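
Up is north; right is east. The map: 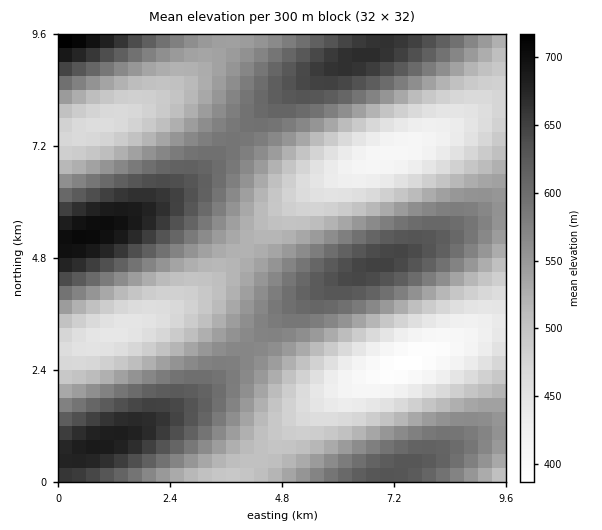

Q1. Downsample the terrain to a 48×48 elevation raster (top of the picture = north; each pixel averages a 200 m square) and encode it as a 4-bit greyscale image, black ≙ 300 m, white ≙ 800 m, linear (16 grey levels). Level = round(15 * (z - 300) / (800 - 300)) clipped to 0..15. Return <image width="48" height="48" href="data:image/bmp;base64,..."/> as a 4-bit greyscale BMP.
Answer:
<image width="48" height="48" href="data:image/bmp;base64,Qk32BAAAAAAAAHYAAAAoAAAAMAAAADAAAAABAAQAAAAAAIAEAAATCwAAEwsAABAAAAAAAAAAAAAAABEREQAiIiIAMzMzAERERABVVVUAZmZmAHd3dwCIiIgAmZmZAKqqqgC7u7sAzMzMAN3d3QDu7u4A////ALuqqpmIh3ZmZmZmZ3eImZmqqqqpmYh3Zru7uqqZiId3ZmZmZnd4iJmaqqqqmZiHdru7u7uqmYiHd2ZmZmd3iImZmqqqqZmId7vMy7u6qpmId3ZmZmZnd3iImZmamZmYh7u8zMu7uqmYiHdmZmZmZnd4iJmZmZmYiKu7u8u7u6qZiId2ZmVVZmZnd4iImZmIiKqru7u7u6qpmId2ZlVVVVVWZnd4iIiIiJmqqru7u6qqmYh3ZlVVREVVVWZnd3eIh4iZmqqqqqqqmYh3ZlVURERERFVWZmd3d3eIiZmaqqqpmZiHdmVUREMzNERFVWZmd2Z3eIiJmZmZmZiHdmVVRDMzMzNERFVWZmZmZ3d4iJmZmZiId2ZVREMzMzMzNERVVlVVVmZ3eIiIiIiId3ZlVEQzMzMzM0RFVVVVVVVmZ3eIiIiIh3dmVVRDMzMzMzNEVVVURFVVZmd3iIiIiId3ZlVEQzMzMzNERVVURERVVWZnd4iIiIiHd2ZVREQzMzM0RGVVRERFVVZmd3iIiIiIh3dmVVREQzNERGZlVVREVVVmZ3iIiZmZiIh3ZmVVRERERHdmZVVVVVVWZ3eIiZmZmZmIh3ZlVVRERIh3ZmZVVVVWZneIiZmZqpmZiId2ZlVVVZmIh3ZmZlVmZnd4iJmaqqqqmZiHd2ZlVaqZmId3ZmZmZmd3iJmaqqqqqpmYh3dmZbuqqZiId3ZmZmd3iImZqqqqqqqZmId2Zsu7uqmZiHd3d3d3eIiZmqqquqqqmYiHdszMu7qpmYh3d3d3d3iJmaqqqqqqqZiId8zMzLu6qZiId3d3d3eIiZmaqqqqqpmId8zMzMy7qqmYh3d2Znd3eIiZmqqqqpmYh8zMzMzLuqqZiHd2ZmZmd3eIiZmZmZmYh7vMzMzLu6qZmId2ZmZmZmd3eIiZmZmYiKu7u8zLu7qpmId2ZmVVVVZmZ3eIiIiIiJqqu7u7u7qqmYh3ZlVVVVVVVmZ3d4iIiImZqqqru6qqmYh3ZlVUREREVVVmZ3d3d3iImZmqqqqqmYiHdmVUREREREVVZmZ3d3d3iImZmaqpmZiHdmVVREQzM0REVVZmd2Zmd3iImZmZmZiId2ZVVEQzMzNERVVmZ1VmZmd3iImZmZmIh3ZmVURDMzM0REVVZlVVVWZnd4iImZmYiId2ZVVEQzMzRERVZlVVVVVmZ3eIiJmZmIh3dmVVRERERERVVmVVVVVWZnd4iJmZmZiIh3ZlVURERERFVWZVVVVVZmd3iImZmZmZiId2ZlVURERVVXZmZVVVVmZ3eImZmaqpmZiHd2ZlVVVVVYd3ZmZmZmZneIiZmqqqqqmZiHdmZlVVVZiId2ZmZmZnd4iZmqqqqqqpmYh3dmZlVamZiHd3ZmZ3d4iJmqqru7uqqpmIh3ZmZrqqmYiHd3d3d3iJmaqru7u7uqqZiHd2Zsu7qpmYiHd3d3iImZqqu7u7u7qpmYh3ZszLu6qZmIh3d3eIiJmaqru7u7uqqZiHdt3MzLuqmZiId3d3iImZqqq7u7uqqZmIdw=="/>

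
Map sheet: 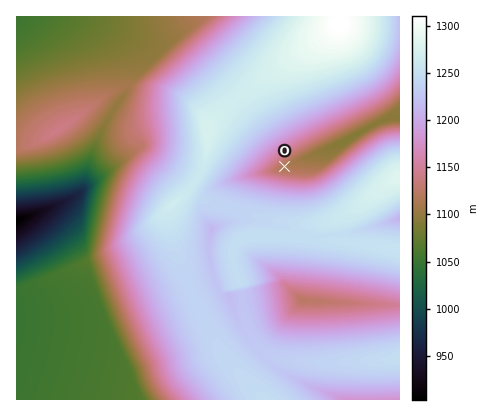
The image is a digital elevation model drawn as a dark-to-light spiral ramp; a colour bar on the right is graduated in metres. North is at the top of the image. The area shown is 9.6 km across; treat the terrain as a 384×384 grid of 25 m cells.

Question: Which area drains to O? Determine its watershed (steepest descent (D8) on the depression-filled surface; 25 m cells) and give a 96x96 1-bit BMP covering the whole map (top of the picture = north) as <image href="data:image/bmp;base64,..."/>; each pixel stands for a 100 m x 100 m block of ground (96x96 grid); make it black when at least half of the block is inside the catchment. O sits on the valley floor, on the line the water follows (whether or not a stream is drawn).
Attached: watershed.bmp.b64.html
<image width="96" height="96" href="data:image/bmp;base64,Qk2+BAAAAAAAAD4AAAAoAAAAYAAAAGAAAAABAAEAAAAAAIAEAAATCwAAEwsAAAIAAAAAAAAA////AAAAAAAAAAAAAAAAAAAAAAAAAAAAAAAAAAAAAAAAAAAAAAAAAAAAAAAAAAAAAAAAAAAAAAAAAAAAAAAAAAAAAAAAAAAAAAAAAAAAAAAAAAAAAAAAAAAAAAAAAAAAAAAAAAAAAAAAAAAAAAAAAAAAAAAAAAAAAAAAAAAAAAAAAAAAAAAAAAAAAAAAAAAAAAAAAAAAAAAAAAAAAAAAAAAAAAAAAAAAAAAAAAAAAAAAAAAAAAAAAAAAAAAAAAAAAAAAAAAAAAAAAAAAAAAAAAAAAAAAAAAAAAAAAAAAAAAAAAAAAAAAAAAAAAAAAAAAAAAAAAAAAAAAAAAAAAAAAAAAAAAAAAAAAAAAAAAAAAAAAAAAAAAAAAAAAAAAAAAAAAAAAAAAAAAAAAAAAAAAAAAAAAAAAAAAAAAAAAAAAAAAAAAAAAAAAAAAAAAAAAAAAAAAAAAAAAAAAAAAAAAAAAAAAAAAAAAAAAAAAAAAAAAAAAAAAAAAAAAAAAAAAAAAAAAAAAAAAAAAAAAAAAAAAAAAAAAAAAAAAAAAAAAAAAAAAAAAAAAAAAAAAAAAAAAAAAAAAAAAAAAAAAAAAAAAAAAAAAAAAAAAAAAAAAAAAAAAAAAAAAAAAAAAAAAAAAAAAAAAAAAAAAAAAAAAAAAAAAAAAAAAAAAAAAAAAAAAAAAAAAAAAAAAAAAAAAAAAAAAAAAAAAAAAAAAAAAAAAAAAAAAAAAAAAAAAAAAA+AAAAAAAAAAAAAAP+AAAAAAAAAAAAAB/+AAAAAAAAAAAAAP/+AAAAAAAAAAAAB//+AAAAAAAAAAAAf//+AAAAAAAAAAAA///+AAAAAAAAAAAA///+AAAAAAAAAAAA///+AAAAAAAAAAAAf//+AAAAAAAAAAAAf//+AAAAAAAAAAAAP//+AAAAAAAAAAAAP//+AAAAAAAAAAAAH//+AAAAAAAAAAAAH//8AAAAAAAAAAAAH//4AAAAAAAAAAAAD//wAAAAAAAAAAAAD//gAAAAAAAAAAAAD//AAAAAAAAAAAAAD/+AAAAAAAAAAAAAD/8AAAAAAAAAAAAAD/4AAAAAAAAAAAAAH/wAAAAAAAAAAAAAD/gAAAAAAAAAAAAAB/AAAAAAAAAAAAAAA+AAAAAAAAAAAAAAAcAAAAAAAAAAAAAAAAAAAAAAAAAAAAAAAAAAAAAAAAAAAAAAAAAAAAAAAAAAAAAAAAAAAAAAAAAAAAAAAAAAAAAAAAAAAAAAAAAAAAAAAAAAAAAAAAAAAAAAAAAAAAAAAAAAAAAAAAAAAAAAAAAAAAAAAAAAAAAAAAAAAAAAAAAAAAAAAAAAAAAAAAAAAAAAAAAAAAAAAAAAAAAAAAAAAAAAAAAAAAAAAAAAAAAAAAAAAAAAAAAAAAAAAAAAAAAAAAAAAAAAAAAAAAAAAAAAAAAAAAAAAAAAAAAAAAAAAAAAAAAAAAAAAAAAAAAAAAAAAAAAAAAAAAAAAAAAAAAAAAAAAAAAAAAAAAAAAAAAAAAAAAAAAAAAAAAAAAAAAAAAAAAAAAAAA="/>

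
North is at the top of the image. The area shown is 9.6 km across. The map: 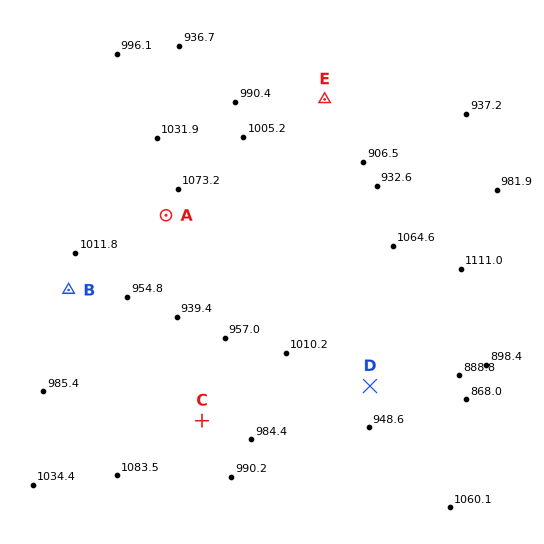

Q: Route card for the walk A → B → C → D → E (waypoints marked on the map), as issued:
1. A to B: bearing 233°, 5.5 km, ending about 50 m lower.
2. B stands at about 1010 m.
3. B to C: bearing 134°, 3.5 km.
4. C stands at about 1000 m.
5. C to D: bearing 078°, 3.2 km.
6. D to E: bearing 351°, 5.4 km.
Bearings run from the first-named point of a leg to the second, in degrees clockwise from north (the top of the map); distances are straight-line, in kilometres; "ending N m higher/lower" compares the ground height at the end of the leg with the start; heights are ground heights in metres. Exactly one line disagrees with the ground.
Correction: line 1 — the distance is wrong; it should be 2.3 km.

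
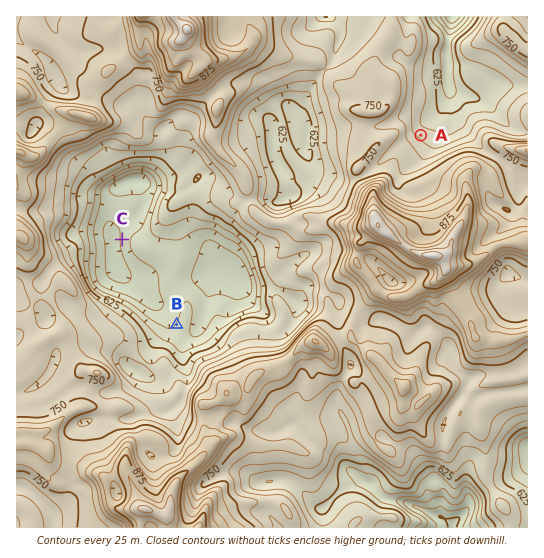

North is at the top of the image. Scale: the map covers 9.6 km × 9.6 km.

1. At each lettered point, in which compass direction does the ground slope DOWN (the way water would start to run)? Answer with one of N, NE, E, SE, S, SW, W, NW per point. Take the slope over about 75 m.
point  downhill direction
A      NE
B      NW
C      W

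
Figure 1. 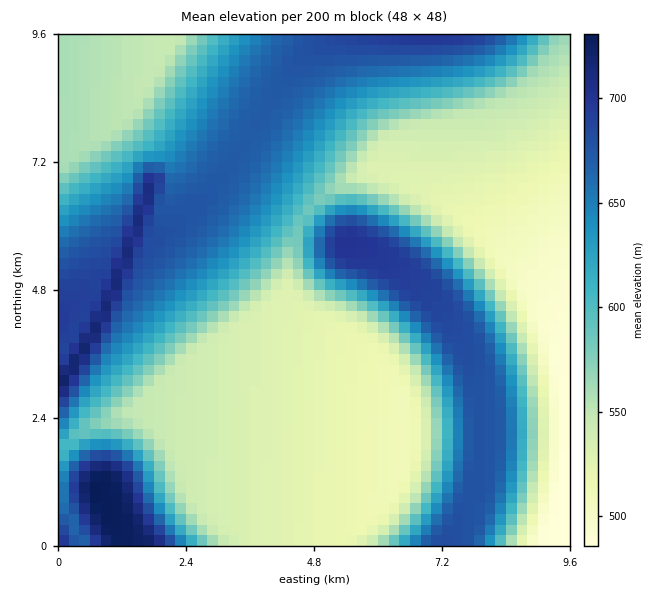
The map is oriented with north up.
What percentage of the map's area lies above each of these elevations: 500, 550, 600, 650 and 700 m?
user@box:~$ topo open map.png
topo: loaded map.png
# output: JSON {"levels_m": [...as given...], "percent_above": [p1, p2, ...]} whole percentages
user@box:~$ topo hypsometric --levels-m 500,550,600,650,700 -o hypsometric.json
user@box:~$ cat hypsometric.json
{"levels_m": [500, 550, 600, 650, 700], "percent_above": [97, 61, 46, 30, 3]}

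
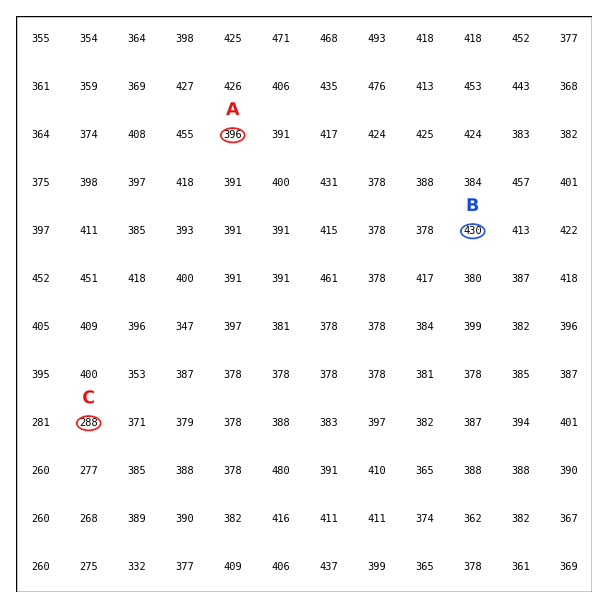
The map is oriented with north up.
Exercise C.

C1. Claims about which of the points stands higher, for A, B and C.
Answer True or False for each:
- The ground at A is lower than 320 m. False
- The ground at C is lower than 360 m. True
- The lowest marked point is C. True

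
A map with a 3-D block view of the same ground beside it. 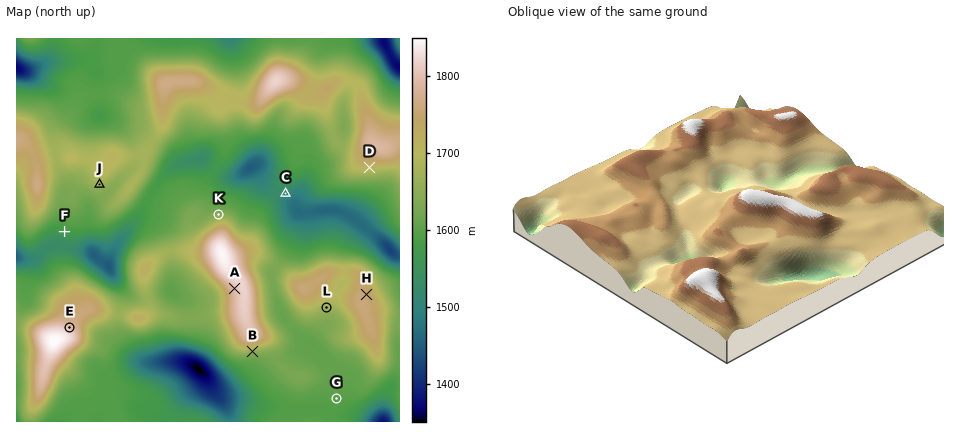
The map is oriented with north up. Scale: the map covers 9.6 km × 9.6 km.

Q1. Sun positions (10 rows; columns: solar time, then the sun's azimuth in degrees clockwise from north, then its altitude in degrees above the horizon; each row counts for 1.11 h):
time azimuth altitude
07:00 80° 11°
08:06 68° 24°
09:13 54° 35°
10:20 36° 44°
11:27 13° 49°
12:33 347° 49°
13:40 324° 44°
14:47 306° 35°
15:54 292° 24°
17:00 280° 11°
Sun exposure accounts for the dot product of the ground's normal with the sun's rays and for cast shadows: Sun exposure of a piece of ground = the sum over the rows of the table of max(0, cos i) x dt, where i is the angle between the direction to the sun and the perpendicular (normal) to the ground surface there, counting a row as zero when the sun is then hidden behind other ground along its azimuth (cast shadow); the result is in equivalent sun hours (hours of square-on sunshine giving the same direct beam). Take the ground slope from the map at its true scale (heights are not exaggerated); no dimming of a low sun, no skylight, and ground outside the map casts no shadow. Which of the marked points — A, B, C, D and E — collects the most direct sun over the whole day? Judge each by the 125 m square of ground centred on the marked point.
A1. E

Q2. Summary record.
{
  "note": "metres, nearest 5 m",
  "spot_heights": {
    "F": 1570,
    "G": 1595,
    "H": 1750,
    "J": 1665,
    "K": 1640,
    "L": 1670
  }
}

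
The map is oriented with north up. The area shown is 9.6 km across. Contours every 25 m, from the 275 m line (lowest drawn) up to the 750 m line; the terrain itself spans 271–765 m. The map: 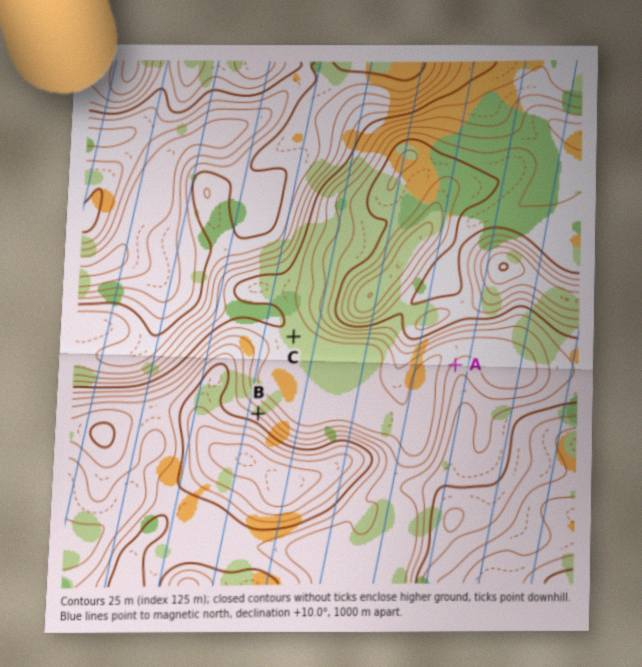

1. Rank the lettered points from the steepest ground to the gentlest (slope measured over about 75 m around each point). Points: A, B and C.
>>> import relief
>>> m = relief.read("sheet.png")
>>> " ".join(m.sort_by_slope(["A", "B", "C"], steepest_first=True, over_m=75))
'B A C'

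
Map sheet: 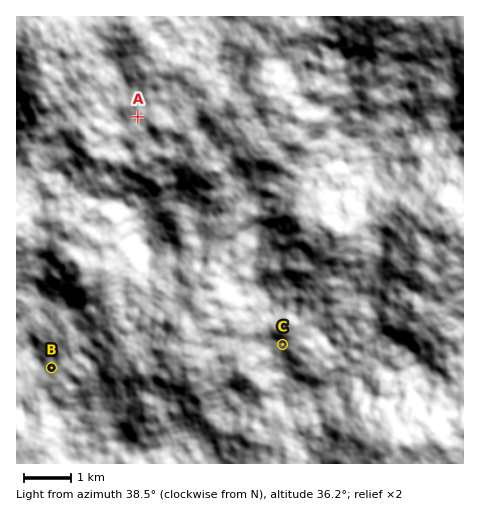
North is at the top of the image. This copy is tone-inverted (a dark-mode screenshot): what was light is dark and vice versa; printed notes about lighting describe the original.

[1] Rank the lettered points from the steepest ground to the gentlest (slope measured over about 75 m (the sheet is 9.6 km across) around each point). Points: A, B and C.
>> B C A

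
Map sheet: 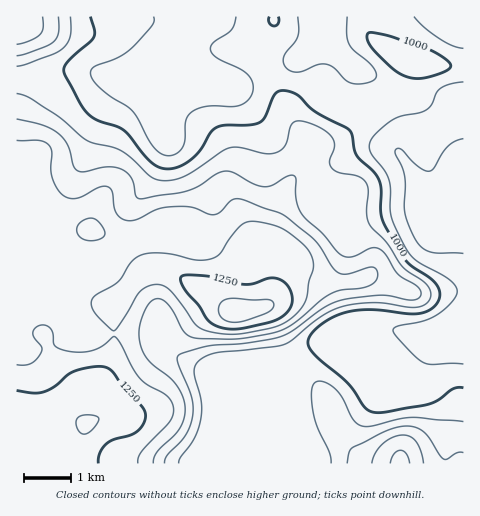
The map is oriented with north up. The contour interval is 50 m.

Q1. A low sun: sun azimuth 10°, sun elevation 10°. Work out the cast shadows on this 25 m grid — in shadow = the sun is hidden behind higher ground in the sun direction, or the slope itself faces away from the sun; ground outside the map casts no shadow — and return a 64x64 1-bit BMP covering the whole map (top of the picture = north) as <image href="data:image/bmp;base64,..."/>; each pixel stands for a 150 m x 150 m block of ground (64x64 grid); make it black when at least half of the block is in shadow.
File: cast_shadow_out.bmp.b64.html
<image width="64" height="64" href="data:image/bmp;base64,Qk0+AgAAAAAAAD4AAAAoAAAAQAAAAEAAAAABAAEAAAAAAAACAAATCwAAEwsAAAIAAAAAAAAA////AAAAAAAAAAAAAAAAAAAAAAAAAAAAAAAAAAAAAAAAAAAAAAAAAAAAAAAAAAAAAAAAAAAAAAAAAAAAAAAAAAAAAAAAAAAAAAAAAAAAAAAAAAAAAAAAAAAAAA4AAAAAAAAAH8AAAAAAAAA/8AAAAAAAAD/4AAAAAAAAf/wAAAAAAAB//gAAAAAAAH//AAAAAAAAf//8AAAAAAB/////wAAAAD/////gAAAAD/////AAAAAAAf//8AAAAAAAP//wAAAAAAAP/4AAAAwAAAH4AAAACAAAAAAAAAAAAAAAAAAAAAAAAAAAAAAAAAAAAAAAAAAAAAAAAAAAAAAAAAAAAAAAAAAAAAAAAAAAAAAAAAAAAAAAAAAAAAAAAAAAAAAAAAAAAAAAAAAAAAAAAAAAAAAAAAAAAAAAAAAAAAAAAAAAAAAAAAAAAAAAAAAAAAAAAAAAAAAAAAAAAAAAAAAAAAAAAAAAAAAAAAAAAAAAAAAAAAAAAAAAAAAAAAAAAAAAAAAAAAAAAAAAAAAAAAAAAAAAAAAAAAAAAAAAAAAAAAAAAAAAAAAAAAAAAAAAAAAAAAAAAAAAAAAAAAAAAAAAAAAAAAAAAAGA4AAAAAAAAAD4AAAAAAAAAPwAAAAAAAAA+AAAAAAAAAAAAAAAAAAAAAAAAAAAAAAAAAAAAAAAAAAAAAAAAAAAAA=="/>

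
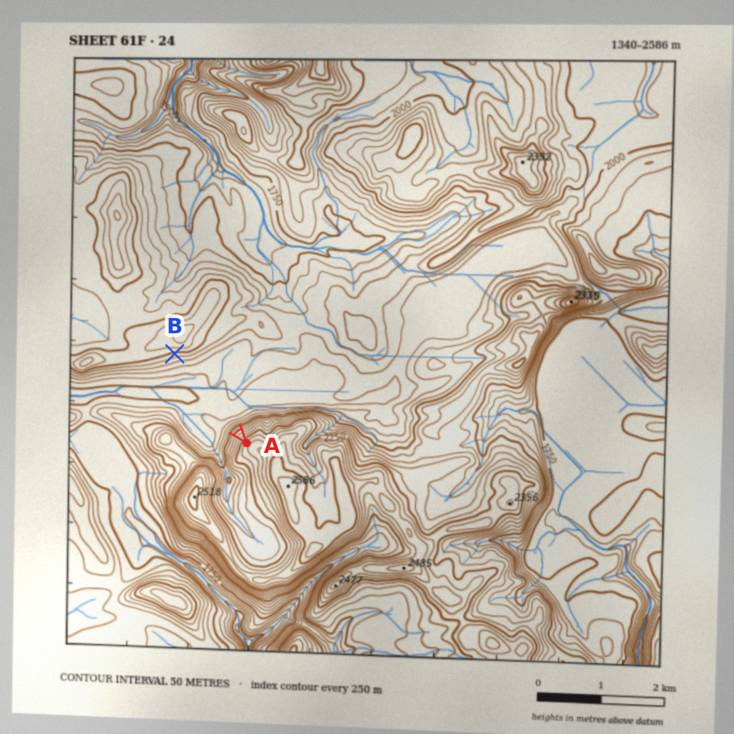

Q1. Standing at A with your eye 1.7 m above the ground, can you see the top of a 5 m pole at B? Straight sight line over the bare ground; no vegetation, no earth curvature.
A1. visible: true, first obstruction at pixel None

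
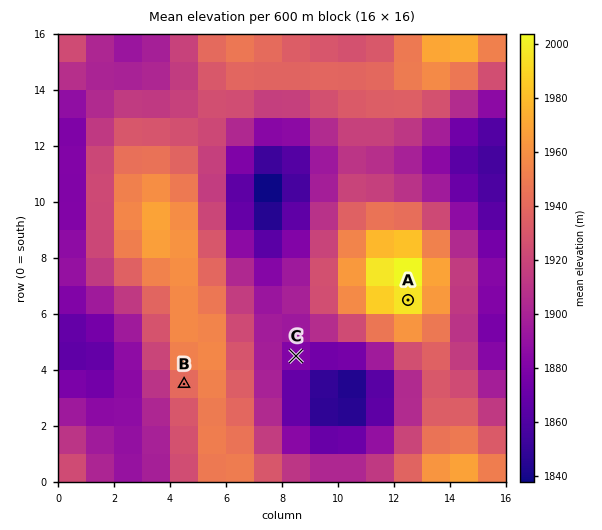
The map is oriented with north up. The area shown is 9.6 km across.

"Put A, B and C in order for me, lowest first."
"C B A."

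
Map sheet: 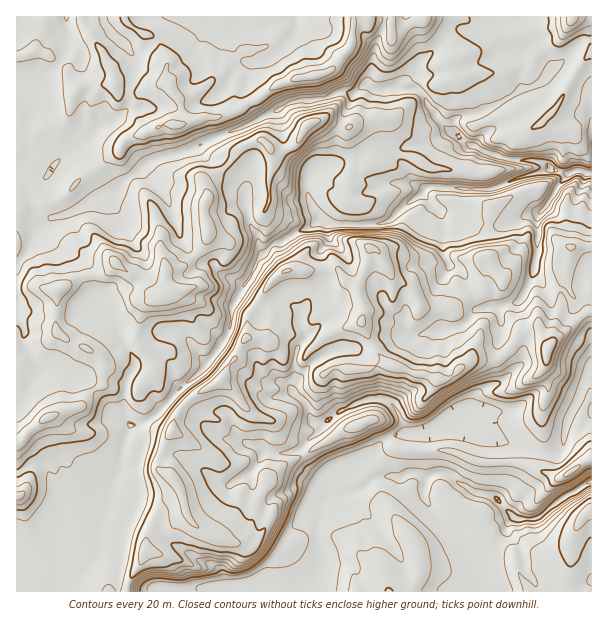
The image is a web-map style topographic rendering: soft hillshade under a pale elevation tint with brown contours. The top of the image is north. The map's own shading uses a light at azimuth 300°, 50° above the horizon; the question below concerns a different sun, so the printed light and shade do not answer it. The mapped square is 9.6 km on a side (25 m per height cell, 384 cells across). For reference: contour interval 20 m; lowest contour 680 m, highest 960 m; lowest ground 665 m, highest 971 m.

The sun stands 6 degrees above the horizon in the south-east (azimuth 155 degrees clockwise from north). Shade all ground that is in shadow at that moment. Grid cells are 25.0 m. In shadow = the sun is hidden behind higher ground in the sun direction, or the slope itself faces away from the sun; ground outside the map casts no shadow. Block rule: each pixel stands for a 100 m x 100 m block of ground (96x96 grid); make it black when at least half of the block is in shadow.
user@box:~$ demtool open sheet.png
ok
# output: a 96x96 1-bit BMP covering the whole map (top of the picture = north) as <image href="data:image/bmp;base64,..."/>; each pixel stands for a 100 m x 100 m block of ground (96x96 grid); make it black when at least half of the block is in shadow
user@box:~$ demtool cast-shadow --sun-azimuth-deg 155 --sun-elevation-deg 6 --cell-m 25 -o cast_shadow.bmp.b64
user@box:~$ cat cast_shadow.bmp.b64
<image width="96" height="96" href="data:image/bmp;base64,Qk2+BAAAAAAAAD4AAAAoAAAAYAAAAGAAAAABAAEAAAAAAIAEAAATCwAAEwsAAAIAAAAAAAAA////AAAAAAAAAAAAAAAAAAAAAAAAAAAAAAAAAAAAAAAAACAAAAAAAAAAAAAAACAAAAAAAAAAAAAAADAAAAAAAAAAAAAAADAAAAAAAAAAAAAAADAAAAAAAAAAAAAAADgAAAAAAAAAIAAAADgAAAAAAAAAIAAAADgAAAAAAAAAf4AAADwAAAAAAAAAf+AAADwAAAAAAAAAf/AAAB4AAAAAAAAAf/gAAB4AAAAAAAAAcf4AAB4AACAAAAABgP8AAA4AADAAAAAfAH+AAAYAAAAAAAAcAD/AAAAACAAAAABgAB/AAAAABAAAAAcAAAfAAAAAAAAAAAcAAGAAAAYAAMAAAAAAAPgAAAYAAPAAAAAAA/wAAAcAAP4AAAAH//4AAAcAAnEAAAAP+P8AAA8AAADAAP/AAP8AAA8AAADwAM+AAH+AAA+AAAB4AAAAAD/AAA/AAAA+AAAAAD7wAAfAAAA/wAAAABz4AAPgAAAf8AAAAAD+AAPgAGAH/AAAAAB/4AHwAD4D/AAABgA/4AH4AAwA+GAAAwA/4AB+AAAAADABgAAAABA/AAAAAAAB4AAAABA/wACAAAAAOAAAABgf4ADAAAAAPgAAAAAP4ABwAD+AHgAAAAAH8AB/4f/gDgAAAAAH+AE/g//gAAAAAAAH+AGGA//wAAAAAAAB+AHAAgPwAAAAAAAA/ADAAAP4AIAAAAAAfgAAAAH4AIAAAAAAPAAAAAA8ANAAAAAAPAAAAAAcHsAAAAAAPgAAAAAOfsAAAAAAPgAAAAAOfgAAAAAAHwAAAAAAPgAAAAAAHwAAAAAADgAAAAAAD4AAAAAADgD/AAAcD8AAAAEABgD/gAAeD+AAAAGAAgD/4AIGA/AAAADAAwD/wBYAA/+AgACAAQD/gB4AAf5wAAAAAYB+B/4AAf8+AAH+AYA8D/ggAf+8AD//k4AAD/8AAf/8////658AB/8AAP//////+/8AD98AAB////v///8AHw4AAAf///P///4APgwAAAP//8P/n/wAHAAAAAP//8P8B+AAGAAAAAH///BwA+AAAAAGAAHf+Hg/A+YAAAAGAAAf8B//4PYAAAQEAAAfwA///H4AAAgAAAAeAAAA//8AAAAEAAAcAAAAP/8AAAA/gAAIAAADj/4AAAH/wAAAAAAv/8AAAAD/gAAAAAD//gAAAAA/wAAAAAD/gAAAAIAf+AAAAAB8AAAAAcAB/wQAAAHwAAAAAfAAf/4AAAHAAAAAAf4AH/8AAAAAAAAAAf/AB/+DAAA4AAAAAP/mAf/zgAA+AAAAAB/HwD/5vgAAAAAAAAOD4B/9/4AAAAAAAAAAAwf//+AAAAAAAAAAA4H8/+AAAAAAAAAAAeAAf8AAAAAAAAAAAPwAAAAAAAAAAAQAAP/AAAAAAAAAAAAAAH/wAAAAAAAAAAAAAH/4AAAAAAAAAAAAAD/4AAAAAAAAAAAAAB/+AAAAAAAAAAAAAA//AAAAAAAAAAAAAAf/AAAAAAAAAAAAAAAeAAAAAAAAAAAAAAAeAAAAAAAAAAAAAAAAAAAAAAA="/>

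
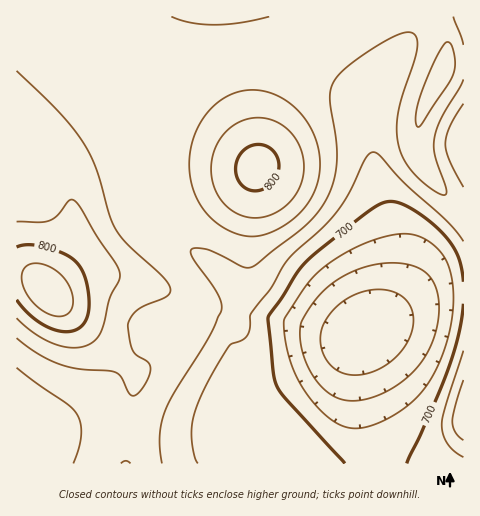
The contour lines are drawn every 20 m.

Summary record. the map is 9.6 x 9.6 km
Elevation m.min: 625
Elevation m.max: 840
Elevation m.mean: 735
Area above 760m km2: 20.4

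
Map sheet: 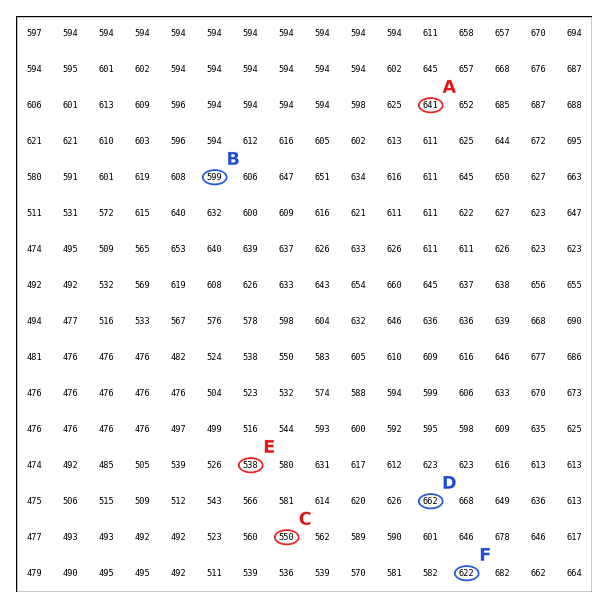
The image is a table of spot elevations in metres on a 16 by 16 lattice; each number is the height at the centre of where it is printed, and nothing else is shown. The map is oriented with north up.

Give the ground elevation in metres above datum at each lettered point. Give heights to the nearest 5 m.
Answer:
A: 640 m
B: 600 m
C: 550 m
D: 660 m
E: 540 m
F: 620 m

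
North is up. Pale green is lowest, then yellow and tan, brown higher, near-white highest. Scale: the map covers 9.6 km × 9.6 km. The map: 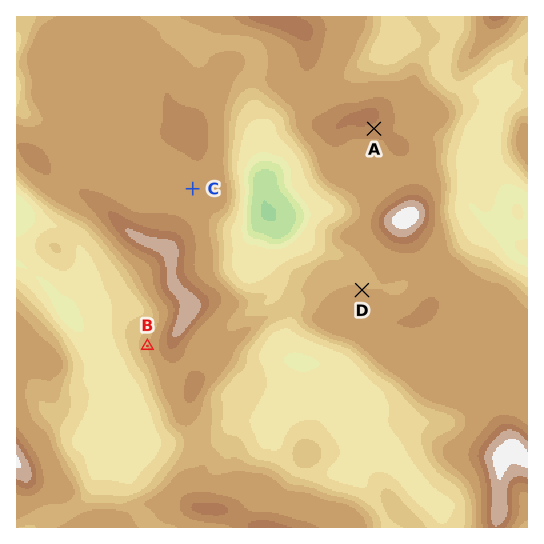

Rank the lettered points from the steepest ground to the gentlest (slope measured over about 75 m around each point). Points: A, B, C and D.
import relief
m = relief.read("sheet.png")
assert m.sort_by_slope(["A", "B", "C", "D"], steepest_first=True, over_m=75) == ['B', 'A', 'D', 'C']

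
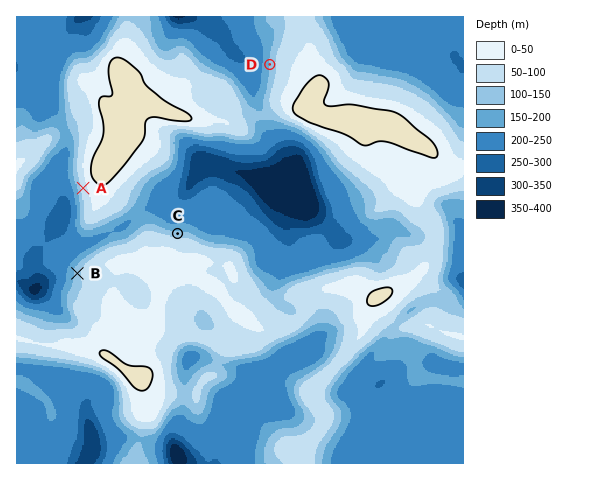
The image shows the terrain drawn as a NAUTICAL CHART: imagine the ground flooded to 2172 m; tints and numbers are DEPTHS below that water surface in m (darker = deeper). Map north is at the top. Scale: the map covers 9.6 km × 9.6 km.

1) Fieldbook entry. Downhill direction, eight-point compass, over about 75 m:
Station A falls W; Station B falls W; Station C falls N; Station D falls W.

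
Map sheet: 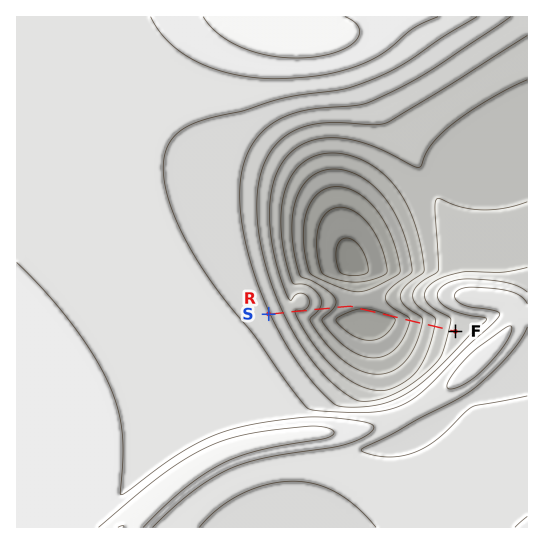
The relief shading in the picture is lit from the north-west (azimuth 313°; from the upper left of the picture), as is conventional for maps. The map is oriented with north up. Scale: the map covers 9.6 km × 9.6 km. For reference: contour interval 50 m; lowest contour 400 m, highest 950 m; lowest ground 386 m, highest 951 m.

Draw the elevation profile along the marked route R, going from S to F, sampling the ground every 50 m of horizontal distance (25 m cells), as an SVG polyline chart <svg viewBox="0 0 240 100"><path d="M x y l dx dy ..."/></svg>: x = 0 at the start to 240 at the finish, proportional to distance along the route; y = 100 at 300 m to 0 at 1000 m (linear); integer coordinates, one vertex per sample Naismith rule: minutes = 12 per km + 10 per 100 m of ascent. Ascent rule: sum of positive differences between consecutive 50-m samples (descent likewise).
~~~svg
<svg viewBox="0 0 240 100"><path d="M0 35l3 1 4 2 3 1 3 2 4 1 3 2 4 1 3 2 3 2 4 1 3 0 3 0 4 0 3 1 4 0 3 2 3 1 4 2 3 1 3 1 4 2 3 1 3 1 4 2 3 1 4 1 3 1 3 0 4 1 3 1 3 0 4 1 3 0 3 1 4 0 3 1 4 0 3 0 3 0 4 0 3 0 3 0 4 0 3 0 4 0 3-1 3 0 4-1 3 0 3-1 4-1 3-1 3-2 4-1 3-2 4-1 3-2 3-1 4-2 3-1 3-2 4-1 3-2 4-1 3-1 3-2 4-1 3-1 3-1 4-1 3-1 1-1"/></svg>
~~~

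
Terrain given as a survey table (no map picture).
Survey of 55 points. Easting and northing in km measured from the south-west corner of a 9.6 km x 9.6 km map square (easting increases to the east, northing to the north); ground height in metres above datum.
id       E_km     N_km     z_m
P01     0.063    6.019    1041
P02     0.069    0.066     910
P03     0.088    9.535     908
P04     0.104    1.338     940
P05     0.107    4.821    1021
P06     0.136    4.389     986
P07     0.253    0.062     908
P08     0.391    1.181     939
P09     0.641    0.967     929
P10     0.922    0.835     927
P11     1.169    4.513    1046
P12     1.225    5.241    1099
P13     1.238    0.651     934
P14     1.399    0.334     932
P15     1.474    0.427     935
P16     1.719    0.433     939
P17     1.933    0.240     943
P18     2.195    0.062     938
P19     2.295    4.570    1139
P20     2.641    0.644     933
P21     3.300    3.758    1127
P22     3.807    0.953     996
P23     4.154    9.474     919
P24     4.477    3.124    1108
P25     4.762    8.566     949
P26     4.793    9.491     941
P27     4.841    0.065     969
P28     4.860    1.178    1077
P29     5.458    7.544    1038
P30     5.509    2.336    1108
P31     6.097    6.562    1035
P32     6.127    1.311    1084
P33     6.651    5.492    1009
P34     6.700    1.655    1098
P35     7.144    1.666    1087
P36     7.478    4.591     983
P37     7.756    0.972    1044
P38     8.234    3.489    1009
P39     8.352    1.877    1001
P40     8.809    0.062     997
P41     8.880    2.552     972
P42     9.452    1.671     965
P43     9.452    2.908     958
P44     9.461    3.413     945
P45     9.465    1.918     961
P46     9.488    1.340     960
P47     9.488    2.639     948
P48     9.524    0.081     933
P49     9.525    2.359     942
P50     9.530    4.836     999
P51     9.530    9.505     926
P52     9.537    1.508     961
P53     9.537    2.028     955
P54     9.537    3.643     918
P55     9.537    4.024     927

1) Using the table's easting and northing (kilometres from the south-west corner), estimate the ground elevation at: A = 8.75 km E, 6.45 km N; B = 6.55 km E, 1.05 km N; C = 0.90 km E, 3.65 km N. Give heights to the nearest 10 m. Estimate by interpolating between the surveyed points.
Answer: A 1010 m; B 1090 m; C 1000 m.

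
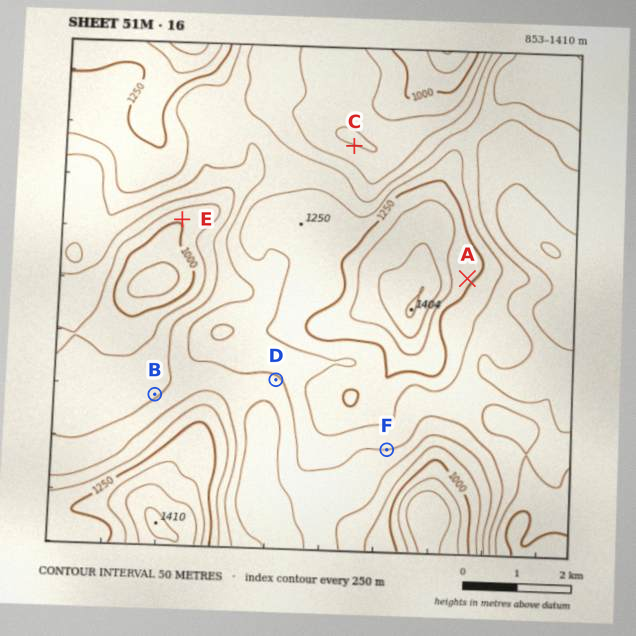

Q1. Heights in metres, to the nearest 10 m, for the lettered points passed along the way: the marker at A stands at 1260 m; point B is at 1090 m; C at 1050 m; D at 1140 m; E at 1010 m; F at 1150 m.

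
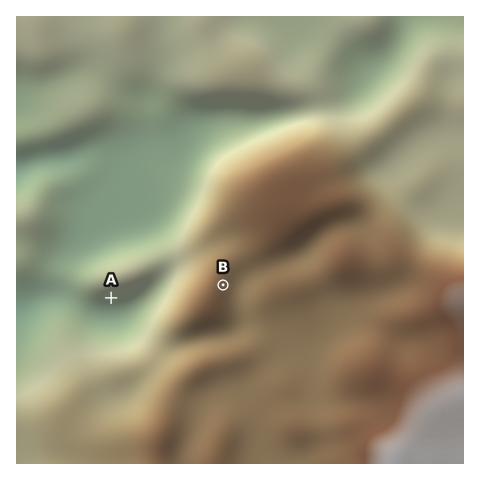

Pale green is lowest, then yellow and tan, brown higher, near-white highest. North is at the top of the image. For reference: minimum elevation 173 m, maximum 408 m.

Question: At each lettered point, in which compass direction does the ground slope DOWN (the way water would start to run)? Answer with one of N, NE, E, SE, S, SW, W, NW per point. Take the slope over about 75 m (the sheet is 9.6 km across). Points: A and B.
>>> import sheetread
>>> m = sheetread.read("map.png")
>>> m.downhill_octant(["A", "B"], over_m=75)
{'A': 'S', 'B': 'E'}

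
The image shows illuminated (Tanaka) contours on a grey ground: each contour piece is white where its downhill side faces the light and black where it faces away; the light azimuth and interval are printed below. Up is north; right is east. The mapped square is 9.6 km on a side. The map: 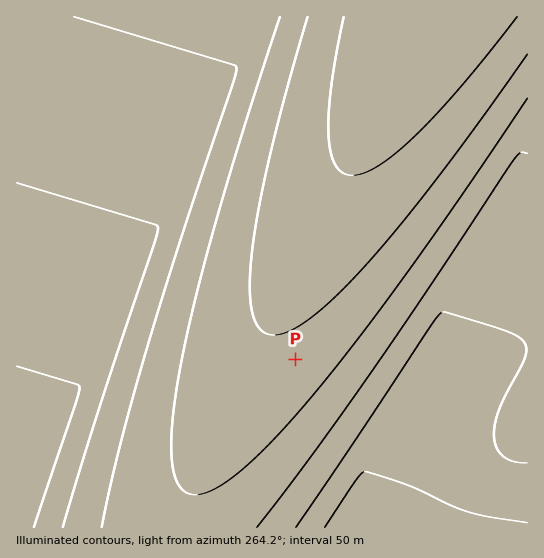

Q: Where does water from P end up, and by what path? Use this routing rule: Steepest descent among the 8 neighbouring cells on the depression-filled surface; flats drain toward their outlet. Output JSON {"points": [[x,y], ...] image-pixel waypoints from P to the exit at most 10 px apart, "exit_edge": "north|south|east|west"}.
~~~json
{"points": [[295, 359], [306, 370], [317, 381], [327, 391], [338, 402], [349, 413], [359, 423], [370, 434], [378, 445], [378, 455], [378, 466], [378, 477], [378, 487], [378, 498], [378, 509], [378, 519], [378, 527]], "exit_edge": "south"}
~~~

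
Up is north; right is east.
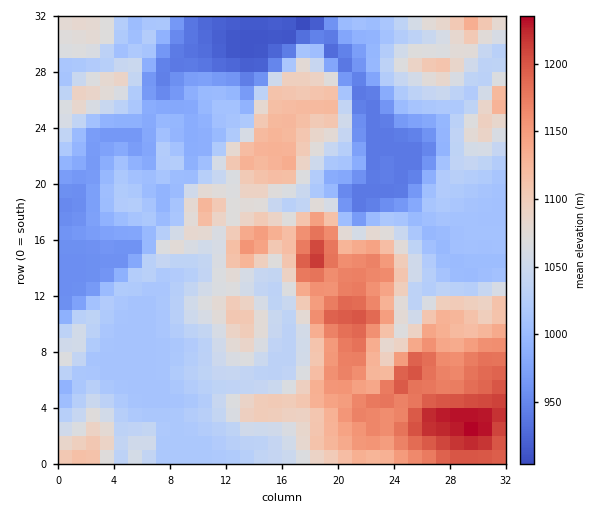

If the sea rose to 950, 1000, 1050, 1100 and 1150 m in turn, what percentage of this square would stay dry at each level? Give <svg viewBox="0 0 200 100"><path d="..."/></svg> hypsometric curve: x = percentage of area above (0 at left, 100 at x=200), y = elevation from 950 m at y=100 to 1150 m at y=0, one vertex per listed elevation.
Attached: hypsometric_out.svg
<svg viewBox="0 0 200 100"><path d="M185 100l-29-25-68-25-37-25-25-25"/></svg>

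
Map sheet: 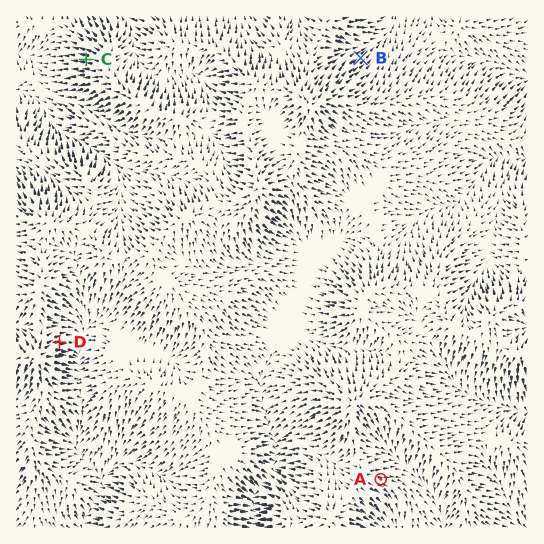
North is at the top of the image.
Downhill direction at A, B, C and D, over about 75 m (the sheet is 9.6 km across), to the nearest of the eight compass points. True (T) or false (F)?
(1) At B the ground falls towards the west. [F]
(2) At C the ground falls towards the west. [T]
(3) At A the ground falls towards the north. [F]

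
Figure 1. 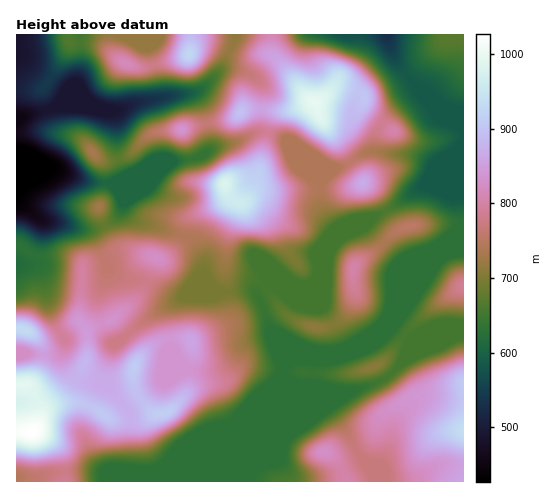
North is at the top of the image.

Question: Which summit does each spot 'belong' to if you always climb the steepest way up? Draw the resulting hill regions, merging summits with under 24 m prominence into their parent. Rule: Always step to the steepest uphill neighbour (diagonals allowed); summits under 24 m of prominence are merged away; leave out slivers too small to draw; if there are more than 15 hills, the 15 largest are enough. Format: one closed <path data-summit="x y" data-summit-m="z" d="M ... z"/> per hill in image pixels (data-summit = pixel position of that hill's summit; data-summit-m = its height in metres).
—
<path data-summit="32 431" data-summit-m="1027" d="M17 198l-1 66 16 1 7 4 14 53 12 17 0 4-3 7-9 5-37-1 0 127 230 1 37-90 0-18-80 76-48 20-24 0-1-55-25-32 1-14 7-24 35-27 25-16-6 8 0 15 4 26 14 18 14 2 21-2 11-7 12-15 22-9 7 0 22 10 10-1-32-16-11-29-8-11-14-1-16 3-31 0-12 5-6 0-29-17-27-4-9-7-15-34-4-4-34-10-13-1z"/><path data-summit="314 102" data-summit-m="997" d="M386 34l-150 0-16 36 21 0 19 11 3 11-2 32-3 7 9 1 18 7 13 29 21 16 16-16 15-6 17-10 47 3 21 9 19-13 10-10 0-29-16-3-14-6-18-17-18-22z"/><path data-summit="225 184" data-summit-m="982" d="M267 132l-14 1-17 9-21 5-18 11-25 3-47 20-12 3 8 12 6 16 7 8 56 18 13 19 0 14 8 13 11 9 29-3 6 5 8-11 9 2 31 0 6-2 6-9 2-11 15-35-11-18-5-27-20-16-11-27z"/><path data-summit="354 268" data-summit-m="804" d="M462 142l-27 23-11 21-39 25-22 11-9 9-15 8-8 9-6 14-14 22-6 2-31 0-9-2-7 12 14 35 36 18 10 2 21 0 15-5 23-17 12-14 15-37 35-34 21-17-3-31 6-19z"/><path data-summit="166 413" data-summit-m="913" d="M168 306l-20 12-35 27-7 24-1 14 25 32 1 55 24 0 48-20 77-72 3-11 5-5 27-11-9-3-12 0-22-10-7 0-22 9-12 15-11 7-10 2-22-1-6-4-11-15-4-26z"/><path data-summit="463 430" data-summit-m="937" d="M463 335l-9 1-43 19-27 24-34 13-38-7 2-23 21-11-20-1-15 6-12 6-5 5-1 6 8 9 10 4 12 12 19 10 17 26 10 19 13 14 4 15 88 0z"/><path data-summit="323 452" data-summit-m="829" d="M285 377l-2 15-30 71-6 18 127 1 0-5-3-10-13-14-10-19-17-26-19-10-12-12-10-4z"/><path data-summit="92 152" data-summit-m="734" d="M61 106l-40 12-5-1 0 62 32-12 41 15 24 1 10-4 1-6-6-16-2-34-3-11z"/><path data-summit="155 257" data-summit-m="828" d="M124 202l-5 12-11 10-13 5-14 0 9 3 4 4 18 37 13 6 20 2 29 17 6 0 12-5 29-1-10-8-8-13 0-14-13-19-56-18-7-8z"/><path data-summit="363 183" data-summit-m="867" d="M382 152l-15 0-17 10-15 6-16 15 1 21 14 25-15 41 6-8 6-14 8-9 15-8 9-9 22-11 39-25 12-22-22-9z"/><path data-summit="182 129" data-summit-m="837" d="M193 94l-54 8-26 10 3 11 2 34 6 16 0 4-7 5 8-1 47-20 25-3 13-9 0-13-5-24-7-14z"/><path data-summit="463 285" data-summit-m="790" d="M461 228l-22 16-24 26-22 54 3 5 13 10-5 22 16-11 34-14 10-2 0-105z"/><path data-summit="126 64" data-summit-m="818" d="M122 34l-42 1-1 40-2 7-12 11-8 13 58 5 24-9 16-3 3-3-1-16-8-33z"/><path data-summit="99 207" data-summit-m="729" d="M48 167l-32 13 0 18 23 20 41 11 15 0 13-5 11-10 4-14-11-17-28-2z"/><path data-summit="374 367" data-summit-m="711" d="M416 267l-12 11-15 37-12 14-23 17-33 11-7 5-1 23 24 6 18 0 29-12 19-18 6-22-13-10-3-5z"/>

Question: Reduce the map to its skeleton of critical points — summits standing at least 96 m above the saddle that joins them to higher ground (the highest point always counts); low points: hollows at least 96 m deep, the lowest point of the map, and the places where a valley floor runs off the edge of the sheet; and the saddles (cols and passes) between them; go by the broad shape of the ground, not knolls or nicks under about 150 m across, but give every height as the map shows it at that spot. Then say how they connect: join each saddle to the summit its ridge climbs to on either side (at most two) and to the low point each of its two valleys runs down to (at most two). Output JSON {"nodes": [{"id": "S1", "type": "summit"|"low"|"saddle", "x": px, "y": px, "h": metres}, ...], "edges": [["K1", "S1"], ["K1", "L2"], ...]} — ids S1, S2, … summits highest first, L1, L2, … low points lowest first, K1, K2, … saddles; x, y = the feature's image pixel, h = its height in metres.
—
{"nodes": [
{"id": "S1", "type": "summit", "x": 32, "y": 431, "h": 1027},
{"id": "S2", "type": "summit", "x": 314, "y": 102, "h": 997},
{"id": "S3", "type": "summit", "x": 224, "y": 184, "h": 982},
{"id": "S4", "type": "summit", "x": 463, "y": 430, "h": 937},
{"id": "S5", "type": "summit", "x": 189, "y": 54, "h": 925},
{"id": "S6", "type": "summit", "x": 363, "y": 183, "h": 867},
{"id": "S7", "type": "summit", "x": 354, "y": 268, "h": 804},
{"id": "S8", "type": "summit", "x": 463, "y": 285, "h": 790},
{"id": "L1", "type": "low", "x": 29, "y": 169, "h": 427},
{"id": "L2", "type": "low", "x": 386, "y": 35, "h": 526},
{"id": "K1", "type": "saddle", "x": 267, "y": 133, "h": 789},
{"id": "K2", "type": "saddle", "x": 64, "y": 471, "h": 777},
{"id": "K3", "type": "saddle", "x": 349, "y": 162, "h": 756},
{"id": "K4", "type": "saddle", "x": 185, "y": 235, "h": 742},
{"id": "K5", "type": "saddle", "x": 321, "y": 186, "h": 742},
{"id": "K6", "type": "saddle", "x": 230, "y": 51, "h": 718},
{"id": "K7", "type": "saddle", "x": 118, "y": 159, "h": 674},
{"id": "K8", "type": "saddle", "x": 386, "y": 211, "h": 660},
{"id": "K9", "type": "saddle", "x": 80, "y": 43, "h": 657},
{"id": "K10", "type": "saddle", "x": 404, "y": 336, "h": 657},
{"id": "K11", "type": "saddle", "x": 285, "y": 374, "h": 629},
{"id": "K12", "type": "saddle", "x": 339, "y": 355, "h": 629}],
"edges": [["K1", "S2"], ["K1", "S3"], ["K1", "L1"], ["K1", "L2"], ["K2", "S1"], ["K2", "L1"], ["K2", "L2"], ["K3", "S2"], ["K3", "S6"], ["K3", "L2"], ["K4", "S1"], ["K4", "S3"], ["K4", "L1"], ["K4", "L2"], ["K5", "S3"], ["K5", "S6"], ["K5", "L2"], ["K6", "S2"], ["K6", "S5"], ["K6", "L1"], ["K7", "S1"], ["K7", "S2"], ["K7", "L1"], ["K8", "S6"], ["K8", "S7"], ["K8", "L2"], ["K9", "S1"], ["K9", "S5"], ["K9", "L1"], ["K10", "S4"], ["K10", "S8"], ["K10", "L2"], ["K11", "S1"], ["K11", "S4"], ["K11", "L2"], ["K12", "S4"], ["K12", "S7"], ["K12", "L2"]]}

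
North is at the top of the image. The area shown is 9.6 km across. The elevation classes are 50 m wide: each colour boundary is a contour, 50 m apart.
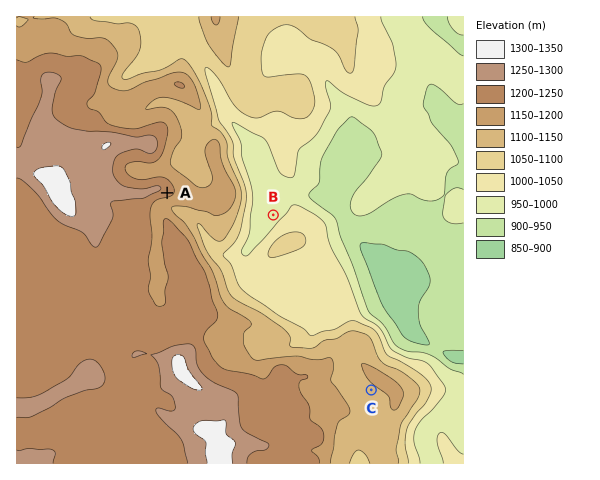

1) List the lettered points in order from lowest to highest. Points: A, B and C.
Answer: B C A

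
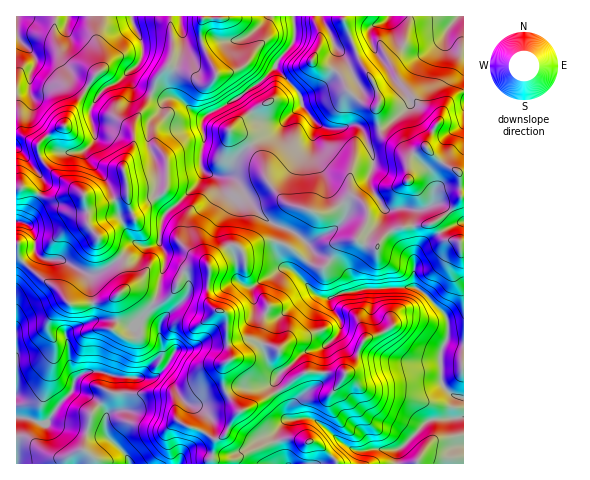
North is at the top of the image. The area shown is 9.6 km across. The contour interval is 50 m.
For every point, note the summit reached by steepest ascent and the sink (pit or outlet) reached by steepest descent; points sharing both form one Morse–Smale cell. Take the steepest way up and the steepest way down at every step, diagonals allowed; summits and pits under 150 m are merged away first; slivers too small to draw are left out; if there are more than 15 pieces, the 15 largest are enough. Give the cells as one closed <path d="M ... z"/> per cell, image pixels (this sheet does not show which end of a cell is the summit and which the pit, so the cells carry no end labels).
<path d="M460 172l2 24-22 23-13 6-31 3-8 5-8 8-3 6-19-7-15 1-6 4-6 14-9 9-10-4-26-19-10-4-18 1-16 8-10-5-9 4-13 13-3 37 7 10 9 2 4 8 0 24 4 17-7 5 0 21 3 9 13 16-7 7-6 14-11 8-3 24 251-1 0-289z"/><path d="M343 16l-139 1-4 9 0 12 6 16 10 16 0 7-6 5-8 0-12-9-19-8-14 12-4 17 11 5 5-1-6 5-3 9-9 8-3 20 9 32-2 21 13 18-6 10-2 15 0 8 5 9 0 10-11 40 11-2 9-9 12-22 9-3 13-1 10-13 11-7 6-1 7 5 16-8 18-1 10 4 26 19 10 4 7-5 5-14 7-7 17-2 19 7 3-6 8-8 8-5 38-6 11-6 15-17 0-23-4-6-14-7-16-16-9 4-8 11-6-10-22-19-5-18 3-19-6-15-15-24z"/><path d="M208 266l-13 1-9 3-12 22-9 9-12 2-3 4 0 6 10 9 3 34 6 6-4 6-8 8-7 3-34-3-14-4-15 0-7 3-6 7-2 9-12 12-14 21-18-6-12 0 1 46 195-1 4-23 11-8 6-14 7-7-13-16-3-9 0-21 7-5-4-17 0-24-4-8-9-2-5-7-2-15 3-20z"/><path d="M203 16l-186 0-1 131 13 13 25-9 23 1 10-3 8-11-5-25 4-11 12-15 13-6 11-10 0 6 5 8 16 8 3-3 3-13 12-12 21 8 12 9 8 0 7-8-17-36 0-12z"/><path d="M25 263l-5 4-4 9 1 141 11 1 18 6 14-21 12-12 4-12 11-7 15 0 14 4 34 3 7-3 8-8 4-6-6-6-3-34-10-9 0-6 4-5-11-8-10-4-9 0-20 12-34 2-16-18-11-6z"/><path d="M463 16l-119 1 14 40 15 24 6 15-3 19 5 18 22 19 6 10 8-11 9-4 16 16 19 11 3-1z"/><path d="M130 71l-11 10-13 6-12 15-4 11 5 25-8 11-10 3-23-1-25 9-13-12 1 40 11 1 19 9 9 0 18-6 8 1 8 13 12-1 25-11-4-29 11-20 0-21 17-29-1-3-15-7-5-8z"/><path d="M25 188l-9 0 0 33 12 4 4 5 3 6 0 16-11 11 19 17 11 6 16 18 34-2 14-7 9-11-3-20-36-39-4-30-10-3-18 6-9 0z"/><path d="M152 93l-18 31 0 21-11 20 5 36 5 13-18 8-16 16 23 21 2 5 3 20-4 6 15 1 15 11 5-10 3-16 4-13 0-10-5-9 0-8 2-15 6-11-13-17 2-21-9-32 2-17 10-11 7-13z"/><path d="M127 193l-30 13-7 0-5-5 3 24 10 13 17-16 18-8z"/><path d="M20 221l-4 1 0 21 2 13 7 6 10-10 0-16-6-11z"/><path d="M17 244l0 31 3-8 4-4-6-7z"/>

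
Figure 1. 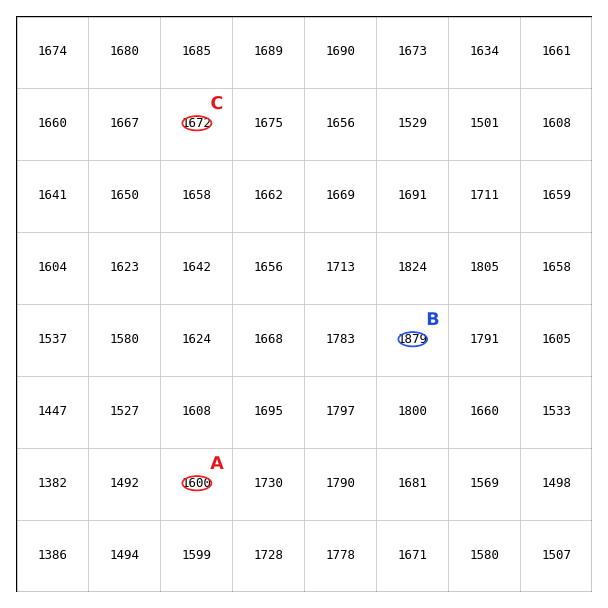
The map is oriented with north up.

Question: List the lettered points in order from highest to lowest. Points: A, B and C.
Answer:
B C A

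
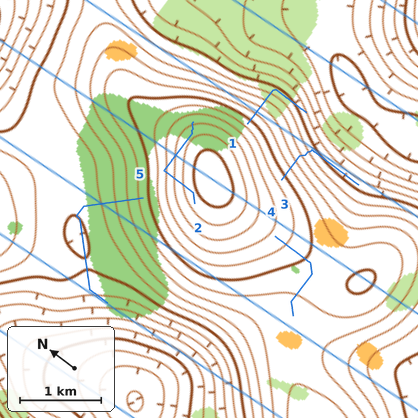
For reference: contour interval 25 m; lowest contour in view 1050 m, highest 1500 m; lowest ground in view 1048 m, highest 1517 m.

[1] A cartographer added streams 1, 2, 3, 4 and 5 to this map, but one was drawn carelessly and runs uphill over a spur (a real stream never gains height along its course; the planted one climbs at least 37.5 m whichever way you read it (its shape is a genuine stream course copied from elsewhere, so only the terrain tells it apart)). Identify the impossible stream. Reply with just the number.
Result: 2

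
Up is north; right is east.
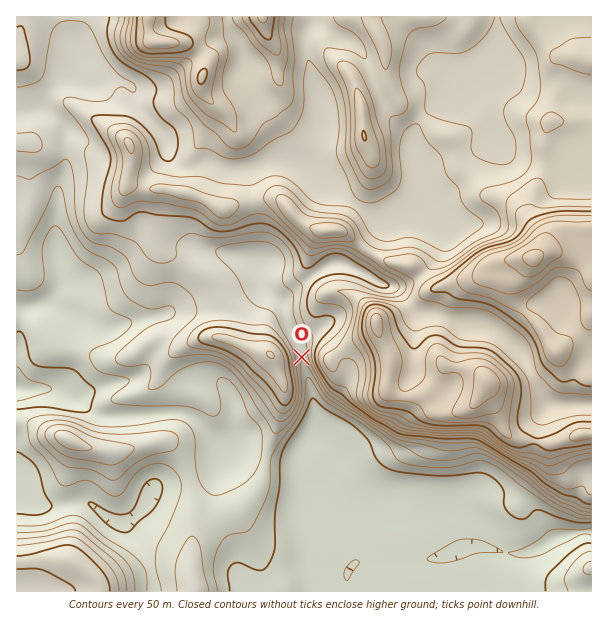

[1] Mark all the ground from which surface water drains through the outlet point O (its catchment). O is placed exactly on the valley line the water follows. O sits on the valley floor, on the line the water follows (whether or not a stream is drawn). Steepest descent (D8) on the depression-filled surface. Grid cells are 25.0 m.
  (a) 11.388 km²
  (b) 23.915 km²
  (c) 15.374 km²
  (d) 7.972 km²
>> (a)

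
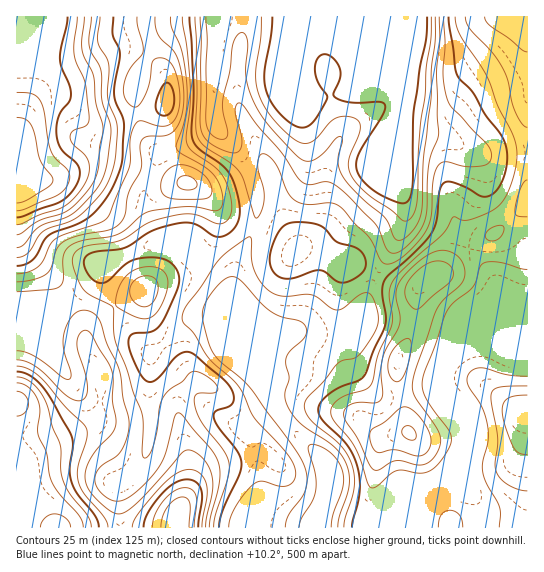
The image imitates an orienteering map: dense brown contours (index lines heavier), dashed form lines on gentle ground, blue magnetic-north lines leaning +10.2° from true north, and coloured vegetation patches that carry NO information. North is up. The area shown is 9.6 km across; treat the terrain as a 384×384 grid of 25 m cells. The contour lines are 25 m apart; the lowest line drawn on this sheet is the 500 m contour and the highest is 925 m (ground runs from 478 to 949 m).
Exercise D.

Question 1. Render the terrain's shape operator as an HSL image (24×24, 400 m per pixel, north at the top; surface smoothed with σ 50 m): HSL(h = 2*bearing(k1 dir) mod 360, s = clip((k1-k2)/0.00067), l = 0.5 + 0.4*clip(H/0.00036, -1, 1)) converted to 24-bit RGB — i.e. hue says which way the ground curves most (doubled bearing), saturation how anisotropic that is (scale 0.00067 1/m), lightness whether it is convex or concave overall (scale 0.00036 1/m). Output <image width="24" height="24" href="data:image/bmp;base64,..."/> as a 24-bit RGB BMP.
<image width="24" height="24" href="data:image/bmp;base64,Qk32BgAAAAAAADYAAAAoAAAAGAAAABgAAAABABgAAAAAAMAGAAATCwAAEwsAAAAAAAAAAAAAeHyMeqmjwuPMk5jiGwDYFxTtoozR/OvP+LhqChQpPF1vj4l0wY1YJnRnDDN167ed0KBNfoB/c3aBVZW4uJ+saVehjGSCnZBmd5Fqachke+JPWyw1QB5AJ2lnU5as9OLX/8zYTBO5J1tzX3pttINnb8KNGk93BRmF/8OSMYBYgX94QZNOnJNEhzNpm11Mn6VikaSGm8JitJAwQSEzUGpDIYFSI25H2egy+Yxb4EvQOC+zWUyQmsybic3PPyR8FgQv/+m0mEosgV4XILsCToNvUzCSt5efm6CRoaWFr5OLumuZbEKWXp2BQ5qJJ01lu85Utc54oXywfCyvZY27mNumghJWLwQcJnRv3fez1kXamc/UtN3VFXKZJVyKumlutJp3nsJGVqxXjGavu0rNj7KpUIGkIDJutdp6h8RodjdMfz9ieMuFjyBOgABSZzfCcufMf+Wvm2/T0erbk6jSbBrMLiJqqmdJxr1/tN2uXuDcPSinwzmFrMeAV0ucJSKSy+GbljEsgz4sU9yGfT6WgR2JYHrbja3rxd3oanK8bo1Iw+qDgC5neTBeUyNoc8upu8/Y3u3khjDIQwlG2Wg0teJ8M1SHM0aNyIlr007J0vn3Rjbpfyt3VYCZS5hzRZ9McqdQqxd69KEtl+0fQyNTi0KcarTJXOi2cbSd95ApaAIzaB1hpeqUtt2oRCd/PEpphqF2n++ntA8hbhE1e3mAb2aRao2JZZVfVIVLLRJy+uLRy7N7KVZyQpShgLeJgZVOb2kwjVQafDl/Y2C0vvOemV09XiNPQYpCRLFU3edUWhRZgH9/fn+AYY2HdHGJj4lydJFhBkJn782r9pibS36XP2yAeIxUhmhegH59f4B/aXWDRLyi3tCfnCmHkyxXatg8Lo1Zx44pZ1SBgH9/gmpwiHtPZ3Nal5VecpNiG0JcmJMf/79ot5JvKlhwf4B/gIB/gIB/e4FDgINSNbVOirpguQrH1oS5yt+vNWZ/oZ5BRHx8gmh5lTdOnaVmWntulpdrjaxNFhVSU2S96tyPy4ZSL2JBOYVJdoF6gn10aKs7O8xrWNaNMUtzHiqSy9Hi8drnWy3WwHevNm6IXzN8ooSgr56RZYyUZ4qZtY2KGYetCqz/99Tr67PdnaDXNn7AXk50kX1imN6QP893Z3MpMSsPKGcPKKQG0Y01siRzplp8sld8M2eTe4amt5+mjIWoU5CtnKe1h8a5AFFXwFHP8L7D2XatpiOMXYWCdZ2T5e5uYioeYjQeiGc3TNMxFY0QME8QbHgzdTQ31qlHJZeBTYWPo6ePq5WrcIqfaaZ6uaqGHFVlCjo8/4hAu0U1sVjIsJ3BYXiL5rBNl0aGacqXIN/mjcDXnV3crES7cXI/O2Y7tO2bIrLdNFaHc7RqeYqcp3+YfKmFfbWzdVTFAgUx75IxxtRzP6aqzW28v2CV1L7kr5viuLbRRq2nK5xXLkd2rEPb4YznlurttPTSOSSdUDiEeMlgT3J/paZ4jdCVMUGqbhAhDwEy1+uIwteiVHeKNTNv35SNtZKxjJ7P4MDpwpHaZ3GuJGSWHnWpt+Ho2uvxrY7ScgWeZVu2fs6COT6FwcRmn88fRgw3gH5+AAI82PmxqrZ2j12BLS1k4NlzrrRsRcFNikth3UZSvbp0MEeOKWZQQeoAMs4sjiN/kQpzo96Xd7m9QieR1WRk5H9CHVNmf3+AAg5g1vaVn29OelFKRjhY1OJauLuRrY1XUStBttJrss2RTxFwrCwrnf9SA1kmLQYpr9ZBh+6HZEyLRyttsHKG7brIGijDYoJ8DR1r48xtmGdQh11pWU50vddtspyLu0WKZF+wgemATkCjUwCj55vp9v7NAB1WCwJlzPa6WrhWXihZWz9dXrNBt7Bk1mPDT0ixETBz1HdssY9ycGeMaWOdrsmTm31rqmGIkLWP0cOBLitWKTNqPMxs//jMBwB2ARRm7vqZdk1AYjNubUuBsMdXQIc7ZH5XqXuWGBV6xDZG0byJYWyEbo+Kqbt7hIFmnpdrg8FsvIKnzDDSKlp3ONOE//nMNgp4BQ1L9+aHhEZ6Pkx8SEmZxNO1WE+4f1x/e4deEBdqrVbM27aQhGeEeIdvo7JygHx6ppdyut1bNGVCmUeKYV6yRM6B9cWCfRq1AxBf5tWirWiFME1+RJiLyc9ghUBngH9/gH9/GEBqmB+l7KJik3Zib59sg6Z7fXiBopB+3tSdRlaSSGt+jZJpe5BW2tdKqSyvCA5V08ZsupR5LTiCeoF6hn9ngH9/gH9/f4B/P0Z+FwNv58+uoam6i7KqfZaU"/>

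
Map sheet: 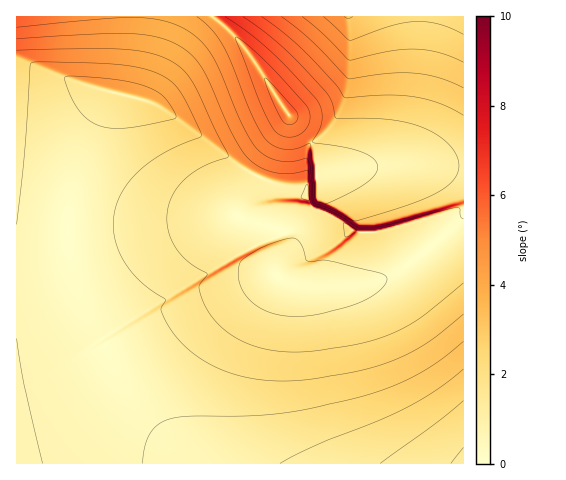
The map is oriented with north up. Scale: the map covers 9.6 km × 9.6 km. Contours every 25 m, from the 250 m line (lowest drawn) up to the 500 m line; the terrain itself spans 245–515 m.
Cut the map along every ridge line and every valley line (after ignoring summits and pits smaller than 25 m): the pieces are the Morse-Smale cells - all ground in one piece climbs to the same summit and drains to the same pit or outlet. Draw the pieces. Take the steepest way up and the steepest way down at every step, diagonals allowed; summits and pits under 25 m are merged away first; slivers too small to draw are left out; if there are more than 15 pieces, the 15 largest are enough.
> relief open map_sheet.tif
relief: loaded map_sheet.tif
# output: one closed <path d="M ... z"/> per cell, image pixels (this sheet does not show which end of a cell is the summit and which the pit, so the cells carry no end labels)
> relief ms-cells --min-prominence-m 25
<path d="M290 116l-53 101-139 13-82-2 1 236 447-1 0-296-65-3-57 6-24 5-3-27z"/><path d="M213 16l-197 1 1 210 21 3 60 0 140-14 28-57 20-34 3-10-43-66-16-18z"/><path d="M463 16l-250 1 17 14 16 18 37 59 29 36 4 8 2 23 24-5 57-6 65 2z"/>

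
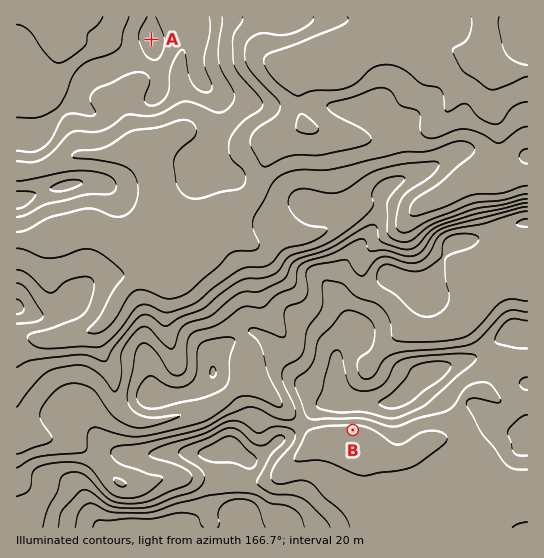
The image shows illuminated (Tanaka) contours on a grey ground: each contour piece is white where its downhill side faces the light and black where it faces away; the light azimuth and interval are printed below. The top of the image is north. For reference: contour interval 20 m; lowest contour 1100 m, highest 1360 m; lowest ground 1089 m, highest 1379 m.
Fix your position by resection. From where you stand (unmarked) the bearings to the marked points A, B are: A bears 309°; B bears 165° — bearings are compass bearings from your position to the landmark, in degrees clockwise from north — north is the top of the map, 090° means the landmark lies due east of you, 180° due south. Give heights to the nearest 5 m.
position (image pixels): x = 275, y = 139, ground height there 1125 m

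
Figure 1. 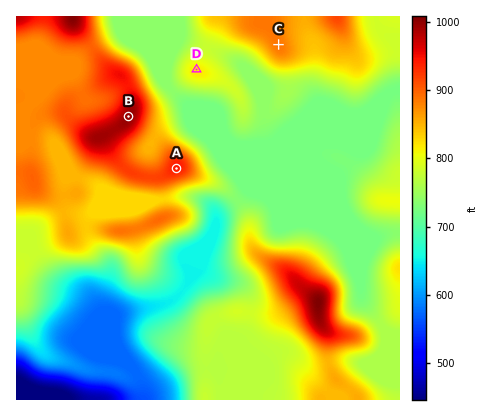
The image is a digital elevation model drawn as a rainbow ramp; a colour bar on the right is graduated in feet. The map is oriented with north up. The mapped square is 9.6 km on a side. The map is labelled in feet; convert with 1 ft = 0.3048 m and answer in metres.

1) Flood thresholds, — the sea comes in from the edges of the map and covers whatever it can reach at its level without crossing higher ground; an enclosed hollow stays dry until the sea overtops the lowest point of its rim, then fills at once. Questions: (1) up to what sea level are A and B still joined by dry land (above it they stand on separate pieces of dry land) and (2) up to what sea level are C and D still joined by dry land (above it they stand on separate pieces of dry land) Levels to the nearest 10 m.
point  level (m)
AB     280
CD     240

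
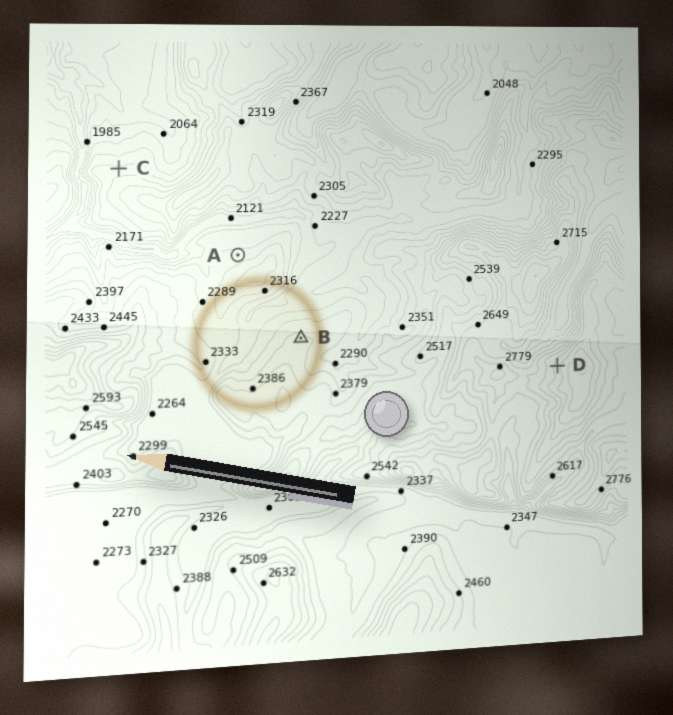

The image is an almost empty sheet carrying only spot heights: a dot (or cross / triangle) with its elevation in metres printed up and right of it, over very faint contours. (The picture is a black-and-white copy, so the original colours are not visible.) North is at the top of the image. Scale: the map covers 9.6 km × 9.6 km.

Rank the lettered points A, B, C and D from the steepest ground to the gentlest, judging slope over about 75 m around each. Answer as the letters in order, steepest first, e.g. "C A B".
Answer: D C A B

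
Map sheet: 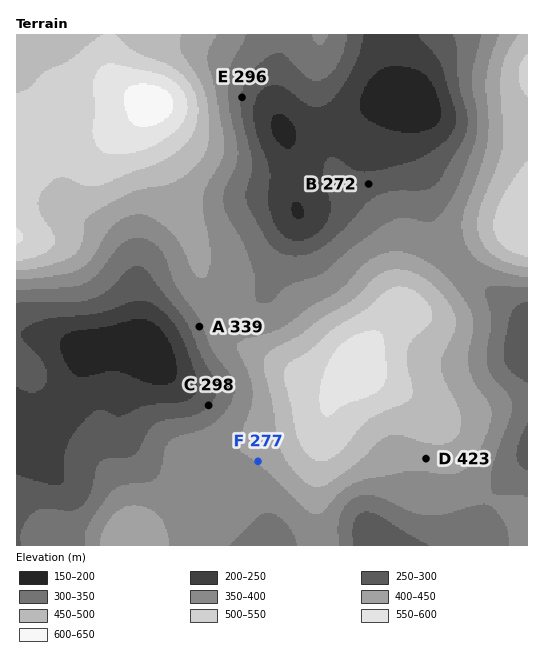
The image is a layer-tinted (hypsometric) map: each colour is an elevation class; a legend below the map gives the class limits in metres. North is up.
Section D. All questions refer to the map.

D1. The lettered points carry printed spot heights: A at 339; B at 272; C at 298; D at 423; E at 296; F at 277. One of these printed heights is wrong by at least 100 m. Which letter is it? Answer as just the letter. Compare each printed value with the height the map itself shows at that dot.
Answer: F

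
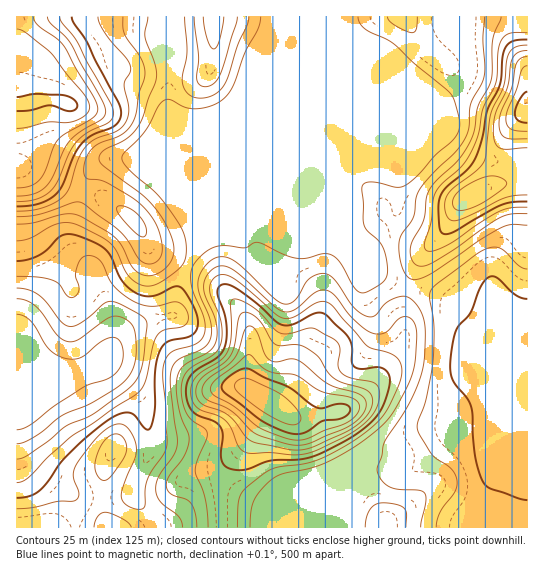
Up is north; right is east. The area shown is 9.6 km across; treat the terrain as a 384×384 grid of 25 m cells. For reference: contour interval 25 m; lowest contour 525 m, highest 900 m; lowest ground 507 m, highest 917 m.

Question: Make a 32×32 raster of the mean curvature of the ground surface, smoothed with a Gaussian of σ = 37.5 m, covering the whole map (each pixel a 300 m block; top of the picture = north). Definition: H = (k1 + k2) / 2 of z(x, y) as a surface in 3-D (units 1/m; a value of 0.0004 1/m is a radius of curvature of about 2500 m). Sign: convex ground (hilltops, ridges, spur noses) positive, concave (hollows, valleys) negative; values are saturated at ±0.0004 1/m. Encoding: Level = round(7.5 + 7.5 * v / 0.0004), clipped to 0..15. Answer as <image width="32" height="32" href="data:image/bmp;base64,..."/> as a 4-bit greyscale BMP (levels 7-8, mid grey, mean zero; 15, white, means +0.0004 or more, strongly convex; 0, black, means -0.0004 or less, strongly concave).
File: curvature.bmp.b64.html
<image width="32" height="32" href="data:image/bmp;base64,Qk12AgAAAAAAAHYAAAAoAAAAIAAAACAAAAABAAQAAAAAAAACAAATCwAAEwsAABAAAAAAAAAAAAAAABEREQAiIiIAMzMzAERERABVVVUAZmZmAHd3dwCIiIgAmZmZAKqqqgC7u7sAzMzMAN3d3QDu7u4A////AKqXe7lUV7qEd3dny5dWeIeIhmhTaWa5c3d3dqmpdniIRoZ6Y46XqIYmd3aFaal3d2eJm4NbuJiXQhJnhmeZdnd4iJzWJYmZlmmFE3iYd3d3Z3iO9zV2ZoeO2WEmd2d3d0aIWdZGhAOK3837RFZ3h3dlZ1apRJ13vet7/8ZmeId3dlZlaWW///6neJvJZmd3h3dmZDWIre/maYUTm6dWd3d3d2czm4U3w1p4VImoVnd3ZollRZphB/dpisd3uFZ3eFWbhUV2ITr8WbmmSOlWd3hFq6ZGYwKN+hPMc1m4V4d3WKmmaqYp/7QCi2N4hVd3d4iIhXu2OvxRV4pWVYdWdmiHd1J820S4Noh5V3WtdVVpmHUza8pVVGh2ZndWrchUa2ZDZ43IR3d3d3d3d2jbZEZVRprPlGd3d4iIdqdDvpUSzIecylR3d3d3h3aoZs/+md60e4RHd4h3d4h3dkaK7sybxCZFeHd4d3d4d3dyVXhmebcAJXh3eHh3d4iIdzSLc2aJRYNXd4eIh3d3d3dwK9iXfd/pN3d3h3h3d4h4czr/q7/7iERmNniId3d3d3VXz3iKpEh1ndN3d4h3d3dXMF+Hi3N8hWvlZ3eHd3d1mUBveLs2ulZI5zeHiHh2WqdDv6rISHVXOug3h4h3VZlnVqiFQkd3dkvalXiHd6qoZ1dz"/>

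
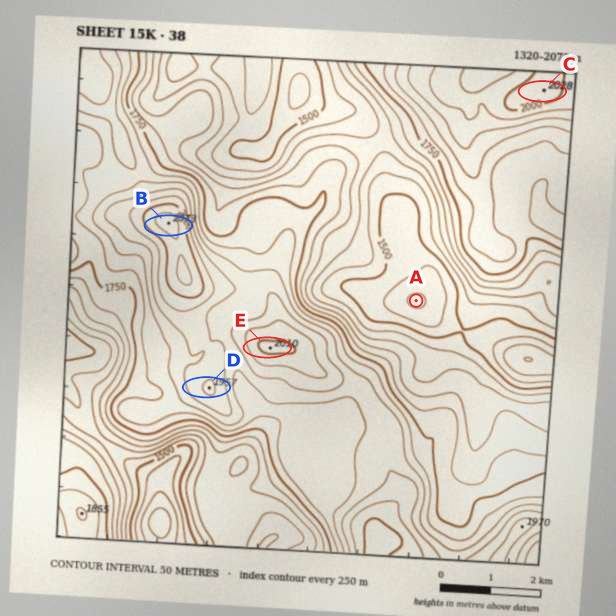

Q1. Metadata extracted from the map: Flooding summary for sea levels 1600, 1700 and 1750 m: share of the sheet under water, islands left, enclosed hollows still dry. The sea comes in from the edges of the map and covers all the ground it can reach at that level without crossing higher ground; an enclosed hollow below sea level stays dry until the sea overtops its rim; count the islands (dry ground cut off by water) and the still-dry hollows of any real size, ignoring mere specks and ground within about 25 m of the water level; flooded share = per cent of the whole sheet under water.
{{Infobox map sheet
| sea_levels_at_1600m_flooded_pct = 25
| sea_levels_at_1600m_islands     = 0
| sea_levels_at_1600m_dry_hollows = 0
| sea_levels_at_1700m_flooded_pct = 43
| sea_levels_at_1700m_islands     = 0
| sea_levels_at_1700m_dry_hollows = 0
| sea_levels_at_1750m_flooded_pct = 51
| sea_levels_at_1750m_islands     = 0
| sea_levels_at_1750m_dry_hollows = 0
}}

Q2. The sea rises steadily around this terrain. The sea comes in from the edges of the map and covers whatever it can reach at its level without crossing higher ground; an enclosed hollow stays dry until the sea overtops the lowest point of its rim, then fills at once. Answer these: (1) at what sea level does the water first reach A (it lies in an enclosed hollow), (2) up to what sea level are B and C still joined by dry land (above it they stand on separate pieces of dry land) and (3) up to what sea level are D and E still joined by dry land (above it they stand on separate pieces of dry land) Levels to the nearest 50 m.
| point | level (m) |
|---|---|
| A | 1500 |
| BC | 1600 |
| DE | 1900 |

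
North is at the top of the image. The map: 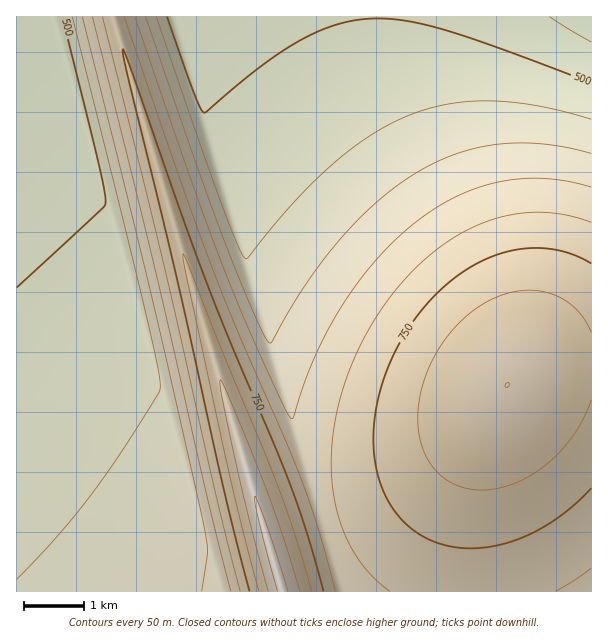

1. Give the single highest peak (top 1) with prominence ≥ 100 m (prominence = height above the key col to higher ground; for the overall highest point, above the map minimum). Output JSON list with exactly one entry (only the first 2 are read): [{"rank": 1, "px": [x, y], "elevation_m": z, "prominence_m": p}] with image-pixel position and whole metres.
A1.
[{"rank": 1, "px": [507, 384], "elevation_m": 850, "prominence_m": 164}]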